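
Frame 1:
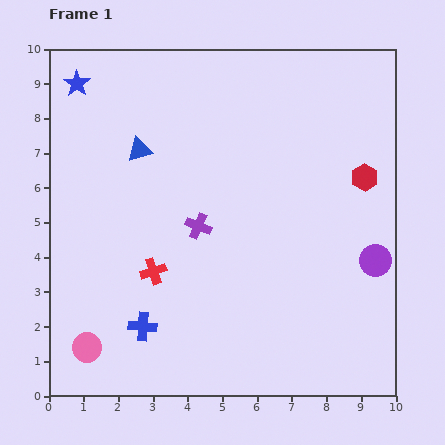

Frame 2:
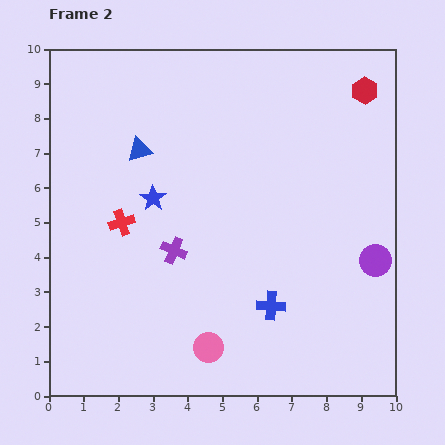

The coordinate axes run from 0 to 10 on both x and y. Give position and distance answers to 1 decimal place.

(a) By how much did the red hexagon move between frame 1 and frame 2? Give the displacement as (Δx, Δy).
(0.0, 2.5)

The red hexagon was at (9.1, 6.3) in frame 1 and (9.1, 8.8) in frame 2.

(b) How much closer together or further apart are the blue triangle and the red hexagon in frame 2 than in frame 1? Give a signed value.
+0.2

Distance in frame 1: 6.5. Distance in frame 2: 6.7.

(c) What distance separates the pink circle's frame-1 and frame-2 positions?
3.5

The pink circle moved from (1.1, 1.4) to (4.6, 1.4), a distance of √(3.5² + 0.0²) ≈ 3.5.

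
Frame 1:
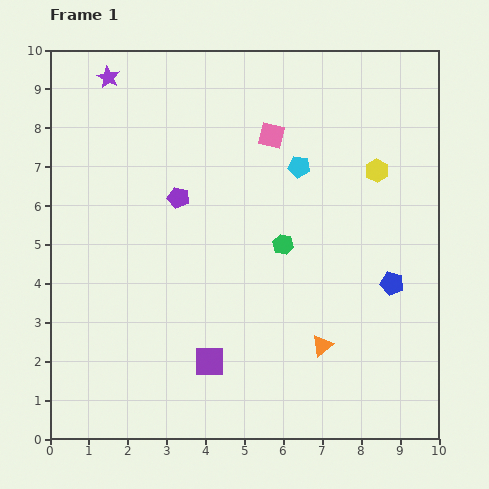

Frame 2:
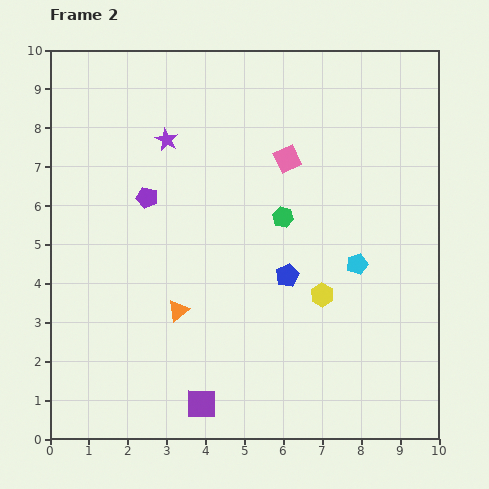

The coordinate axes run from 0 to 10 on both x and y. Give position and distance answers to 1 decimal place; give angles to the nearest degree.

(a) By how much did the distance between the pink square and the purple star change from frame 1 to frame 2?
-1.4

Distance in frame 1: 4.5. Distance in frame 2: 3.1.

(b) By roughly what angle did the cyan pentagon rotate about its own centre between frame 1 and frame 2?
26° counter-clockwise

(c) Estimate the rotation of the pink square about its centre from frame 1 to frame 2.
39° counter-clockwise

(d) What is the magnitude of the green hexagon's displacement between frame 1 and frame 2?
0.7

The green hexagon moved from (6.0, 5.0) to (6.0, 5.7), a distance of √(0.0² + 0.7²) ≈ 0.7.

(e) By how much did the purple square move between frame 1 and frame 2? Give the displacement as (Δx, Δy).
(-0.2, -1.1)

The purple square was at (4.1, 2.0) in frame 1 and (3.9, 0.9) in frame 2.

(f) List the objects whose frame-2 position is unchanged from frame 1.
none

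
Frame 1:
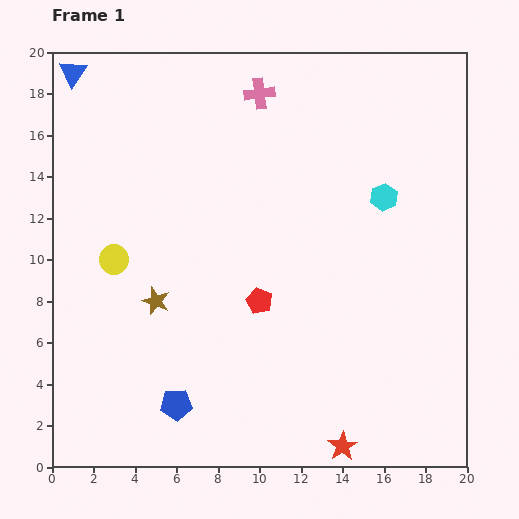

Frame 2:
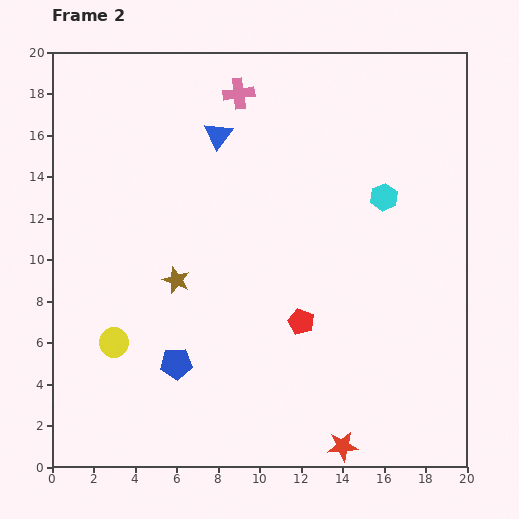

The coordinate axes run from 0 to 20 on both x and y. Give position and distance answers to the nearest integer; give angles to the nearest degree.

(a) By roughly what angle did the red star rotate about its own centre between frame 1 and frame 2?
27° clockwise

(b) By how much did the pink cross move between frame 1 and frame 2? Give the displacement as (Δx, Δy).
(-1, 0)

The pink cross was at (10, 18) in frame 1 and (9, 18) in frame 2.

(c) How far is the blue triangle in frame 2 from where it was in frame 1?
8

The blue triangle moved from (1, 19) to (8, 16), a distance of √(7² + 3²) ≈ 8.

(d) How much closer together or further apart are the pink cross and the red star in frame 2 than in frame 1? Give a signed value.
+1

Distance in frame 1: 17. Distance in frame 2: 18.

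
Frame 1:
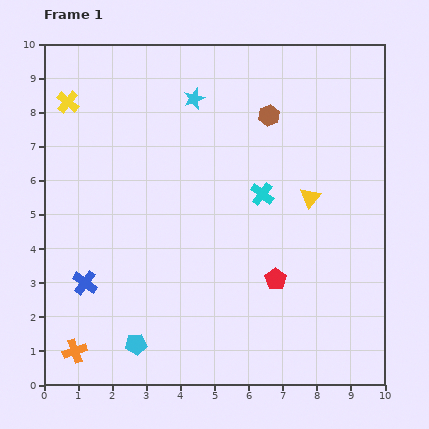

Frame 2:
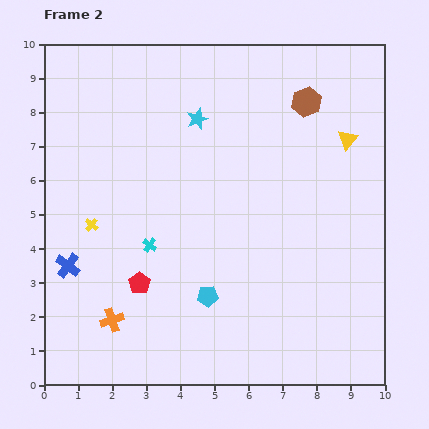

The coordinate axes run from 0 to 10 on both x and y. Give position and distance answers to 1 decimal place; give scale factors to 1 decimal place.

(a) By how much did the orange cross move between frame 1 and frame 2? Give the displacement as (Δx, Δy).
(1.1, 0.9)

The orange cross was at (0.9, 1.0) in frame 1 and (2.0, 1.9) in frame 2.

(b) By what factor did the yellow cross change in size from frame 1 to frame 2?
0.6×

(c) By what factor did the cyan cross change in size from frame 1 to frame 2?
0.6×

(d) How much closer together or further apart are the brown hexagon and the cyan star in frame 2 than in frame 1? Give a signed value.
+0.9

Distance in frame 1: 2.3. Distance in frame 2: 3.2.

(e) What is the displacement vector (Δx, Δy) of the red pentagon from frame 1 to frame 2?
(-4.0, -0.1)

The red pentagon was at (6.8, 3.1) in frame 1 and (2.8, 3.0) in frame 2.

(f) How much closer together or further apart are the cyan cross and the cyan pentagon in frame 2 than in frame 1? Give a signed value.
-3.4

Distance in frame 1: 5.7. Distance in frame 2: 2.3.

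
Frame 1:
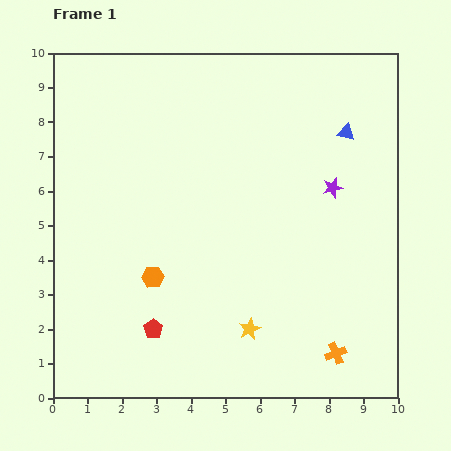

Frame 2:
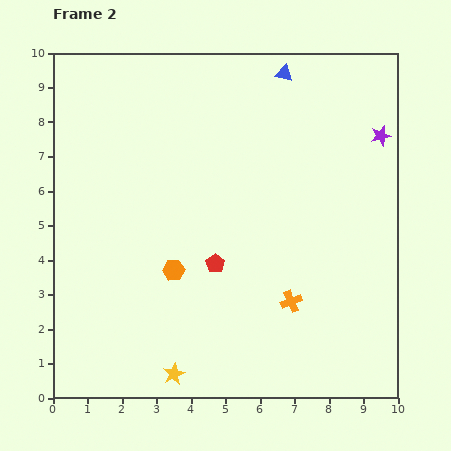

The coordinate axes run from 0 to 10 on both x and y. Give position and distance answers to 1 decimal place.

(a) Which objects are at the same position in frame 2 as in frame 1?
none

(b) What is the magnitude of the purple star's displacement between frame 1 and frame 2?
2.1

The purple star moved from (8.1, 6.1) to (9.5, 7.6), a distance of √(1.4² + 1.5²) ≈ 2.1.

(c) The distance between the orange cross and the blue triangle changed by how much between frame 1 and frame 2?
+0.2

Distance in frame 1: 6.4. Distance in frame 2: 6.6.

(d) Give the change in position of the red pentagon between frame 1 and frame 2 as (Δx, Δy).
(1.8, 1.9)

The red pentagon was at (2.9, 2.0) in frame 1 and (4.7, 3.9) in frame 2.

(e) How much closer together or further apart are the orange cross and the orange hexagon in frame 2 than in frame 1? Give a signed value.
-2.2

Distance in frame 1: 5.7. Distance in frame 2: 3.5.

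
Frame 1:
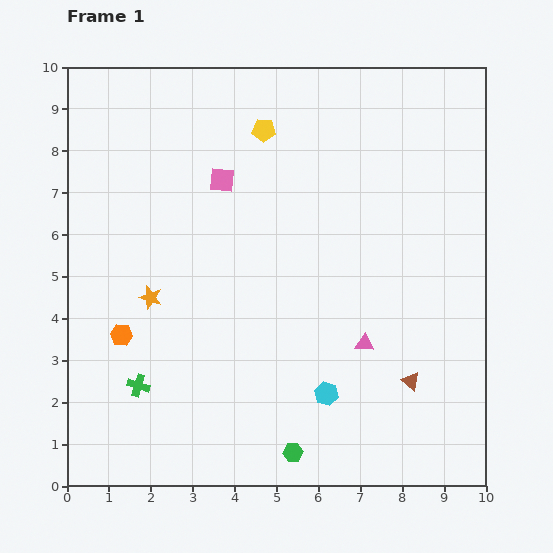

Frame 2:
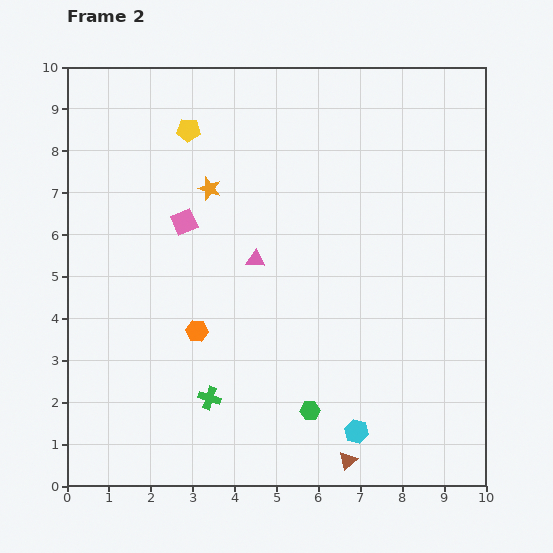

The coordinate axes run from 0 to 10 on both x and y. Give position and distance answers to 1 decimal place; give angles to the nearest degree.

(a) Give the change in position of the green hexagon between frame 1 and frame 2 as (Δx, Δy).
(0.4, 1.0)

The green hexagon was at (5.4, 0.8) in frame 1 and (5.8, 1.8) in frame 2.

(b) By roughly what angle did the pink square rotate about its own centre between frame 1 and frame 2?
30° counter-clockwise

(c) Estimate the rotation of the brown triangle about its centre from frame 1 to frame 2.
40° clockwise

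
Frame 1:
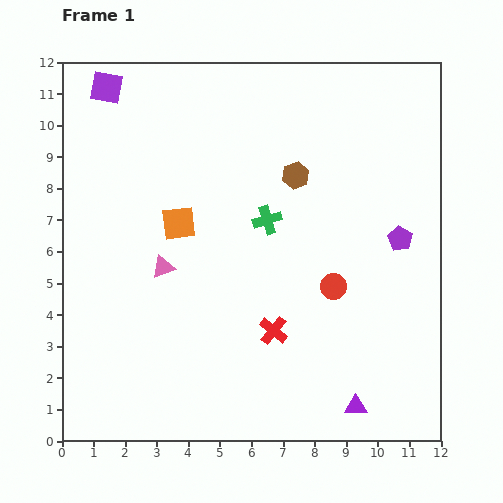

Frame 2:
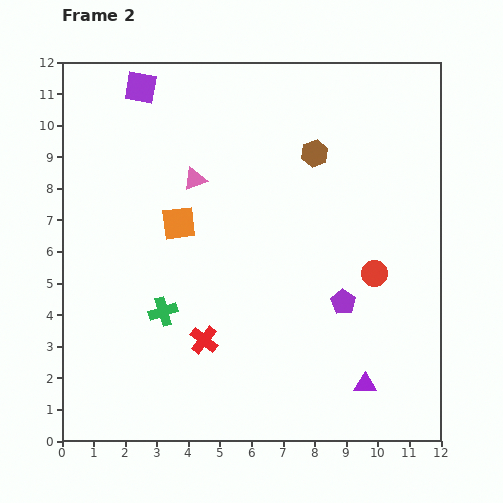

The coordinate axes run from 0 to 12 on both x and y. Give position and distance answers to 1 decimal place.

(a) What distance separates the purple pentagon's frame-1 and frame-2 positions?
2.7

The purple pentagon moved from (10.7, 6.4) to (8.9, 4.4), a distance of √(1.8² + 2.0²) ≈ 2.7.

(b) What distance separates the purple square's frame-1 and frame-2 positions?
1.1

The purple square moved from (1.4, 11.2) to (2.5, 11.2), a distance of √(1.1² + 0.0²) ≈ 1.1.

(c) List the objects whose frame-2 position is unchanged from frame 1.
the orange square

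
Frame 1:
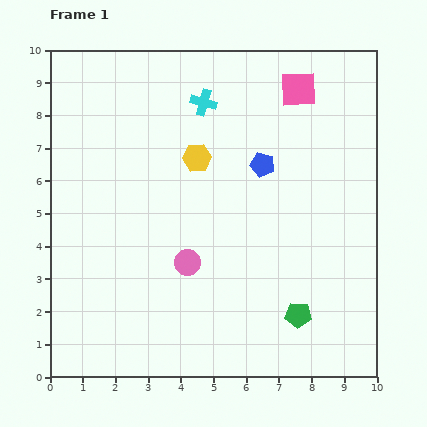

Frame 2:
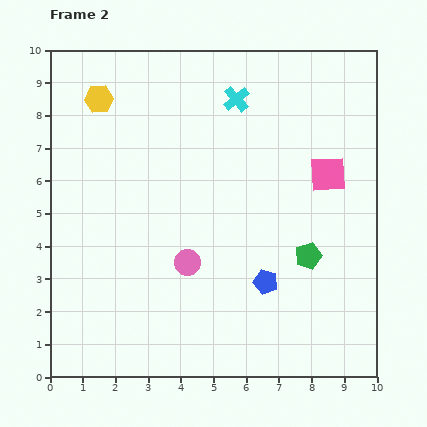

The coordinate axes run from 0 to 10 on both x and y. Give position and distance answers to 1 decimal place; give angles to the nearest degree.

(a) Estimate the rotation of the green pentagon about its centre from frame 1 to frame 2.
22° counter-clockwise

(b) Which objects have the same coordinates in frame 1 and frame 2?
the pink circle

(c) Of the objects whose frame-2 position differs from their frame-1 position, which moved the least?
the cyan cross

(moved 1.0)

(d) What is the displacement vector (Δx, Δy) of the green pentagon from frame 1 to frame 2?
(0.3, 1.8)

The green pentagon was at (7.6, 1.9) in frame 1 and (7.9, 3.7) in frame 2.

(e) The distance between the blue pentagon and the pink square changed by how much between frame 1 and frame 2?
+1.3

Distance in frame 1: 2.5. Distance in frame 2: 3.8.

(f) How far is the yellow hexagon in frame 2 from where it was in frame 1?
3.5

The yellow hexagon moved from (4.5, 6.7) to (1.5, 8.5), a distance of √(3.0² + 1.8²) ≈ 3.5.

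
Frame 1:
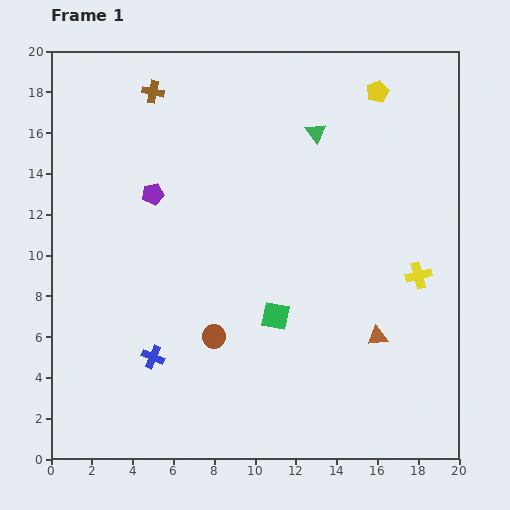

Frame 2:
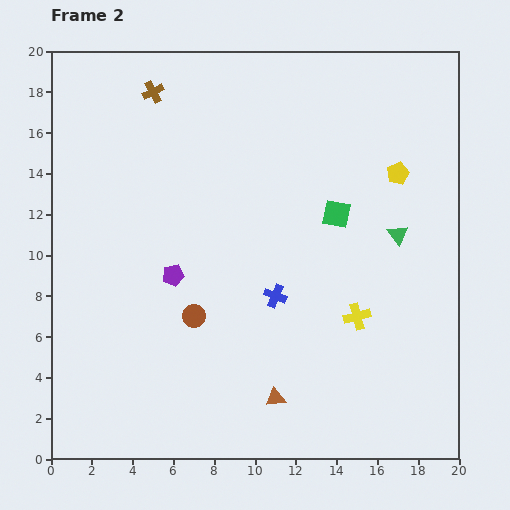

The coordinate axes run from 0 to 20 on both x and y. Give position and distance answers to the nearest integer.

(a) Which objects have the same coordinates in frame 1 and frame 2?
the brown cross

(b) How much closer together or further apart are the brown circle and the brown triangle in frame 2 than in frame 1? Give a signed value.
-2

Distance in frame 1: 8. Distance in frame 2: 6.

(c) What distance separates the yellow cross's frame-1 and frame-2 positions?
4

The yellow cross moved from (18, 9) to (15, 7), a distance of √(3² + 2²) ≈ 4.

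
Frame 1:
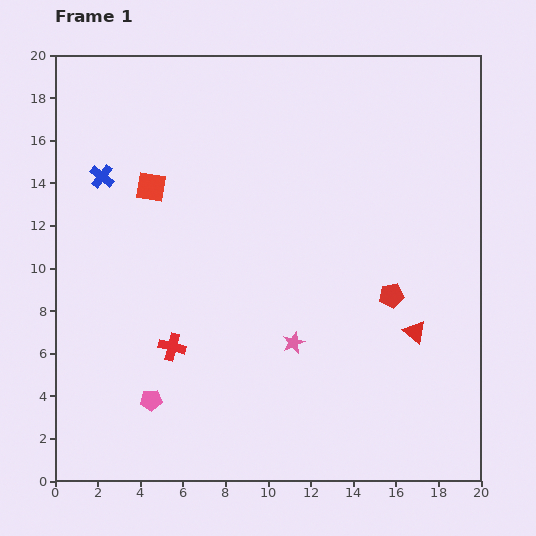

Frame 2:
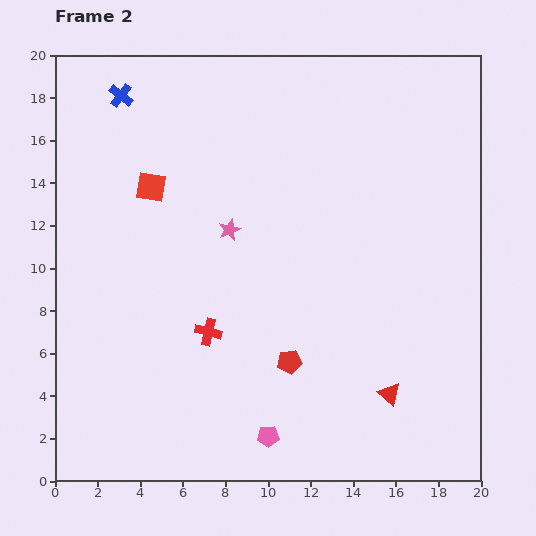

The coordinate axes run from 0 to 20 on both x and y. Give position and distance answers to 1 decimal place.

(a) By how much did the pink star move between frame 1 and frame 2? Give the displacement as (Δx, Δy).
(-3.0, 5.3)

The pink star was at (11.2, 6.5) in frame 1 and (8.2, 11.8) in frame 2.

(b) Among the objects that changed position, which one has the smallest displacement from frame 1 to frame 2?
the red cross

(moved 1.8)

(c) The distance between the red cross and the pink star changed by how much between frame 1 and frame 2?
-0.8

Distance in frame 1: 5.7. Distance in frame 2: 4.9.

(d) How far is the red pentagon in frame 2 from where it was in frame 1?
5.7

The red pentagon moved from (15.8, 8.7) to (11.0, 5.6), a distance of √(4.8² + 3.1²) ≈ 5.7.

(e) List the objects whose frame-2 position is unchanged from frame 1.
the red square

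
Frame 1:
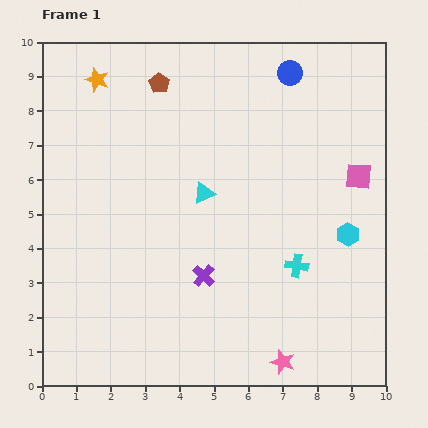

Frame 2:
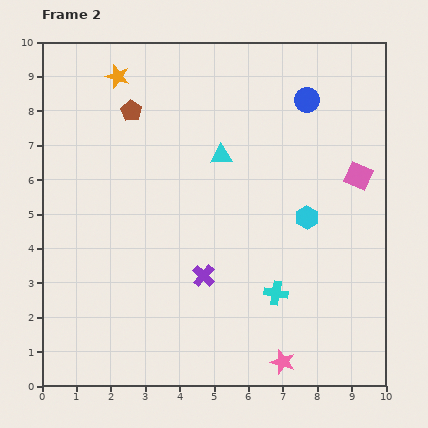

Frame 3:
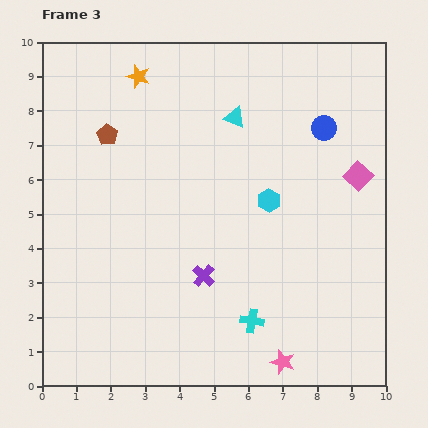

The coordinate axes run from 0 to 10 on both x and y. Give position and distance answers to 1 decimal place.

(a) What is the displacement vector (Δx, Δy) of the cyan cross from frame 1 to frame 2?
(-0.6, -0.8)

The cyan cross was at (7.4, 3.5) in frame 1 and (6.8, 2.7) in frame 2.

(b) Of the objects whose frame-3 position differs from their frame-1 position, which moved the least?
the orange star

(moved 1.2)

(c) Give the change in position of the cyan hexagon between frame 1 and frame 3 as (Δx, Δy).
(-2.3, 1.0)

The cyan hexagon was at (8.9, 4.4) in frame 1 and (6.6, 5.4) in frame 3.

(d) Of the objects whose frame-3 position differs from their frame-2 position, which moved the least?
the orange star

(moved 0.6)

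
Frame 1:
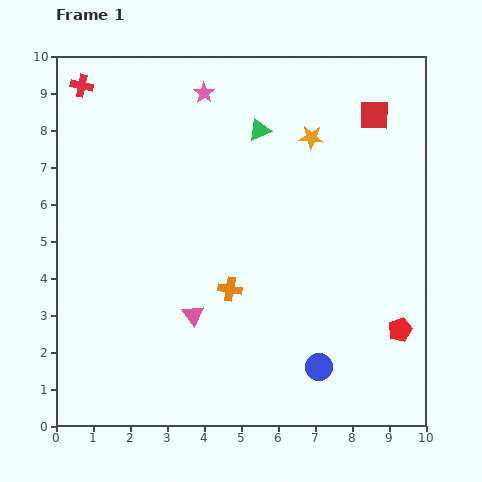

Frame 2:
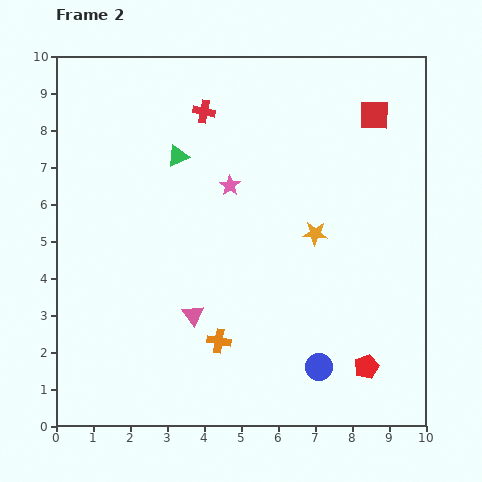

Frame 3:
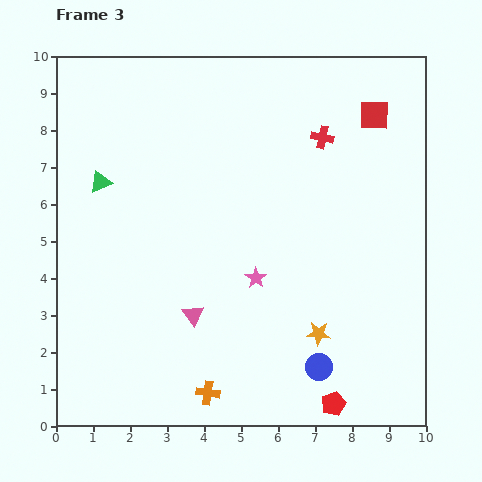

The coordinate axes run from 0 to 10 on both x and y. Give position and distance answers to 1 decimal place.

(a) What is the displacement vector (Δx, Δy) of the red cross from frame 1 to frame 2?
(3.3, -0.7)

The red cross was at (0.7, 9.2) in frame 1 and (4.0, 8.5) in frame 2.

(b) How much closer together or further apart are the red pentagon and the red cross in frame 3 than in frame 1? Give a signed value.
-3.6

Distance in frame 1: 10.8. Distance in frame 3: 7.2.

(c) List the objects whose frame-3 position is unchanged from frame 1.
the red square, the pink triangle, the blue circle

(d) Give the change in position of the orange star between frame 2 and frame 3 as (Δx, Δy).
(0.1, -2.7)

The orange star was at (7.0, 5.2) in frame 2 and (7.1, 2.5) in frame 3.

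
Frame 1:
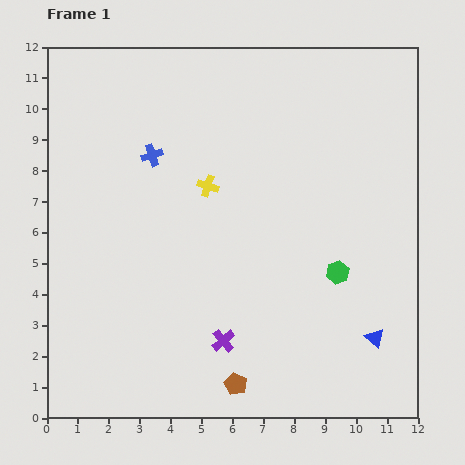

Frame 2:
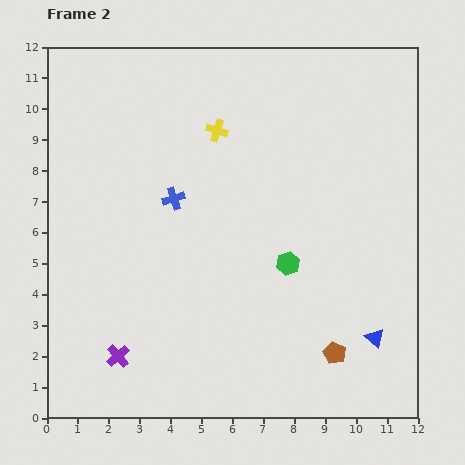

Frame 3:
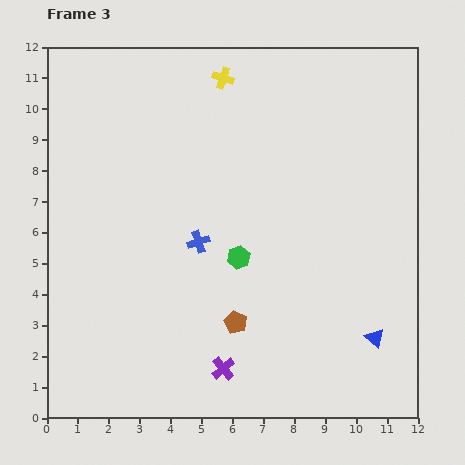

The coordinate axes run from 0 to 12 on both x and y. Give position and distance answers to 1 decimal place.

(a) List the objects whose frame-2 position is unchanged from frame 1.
the blue triangle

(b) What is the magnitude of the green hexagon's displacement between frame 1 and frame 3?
3.2

The green hexagon moved from (9.4, 4.7) to (6.2, 5.2), a distance of √(3.2² + 0.5²) ≈ 3.2.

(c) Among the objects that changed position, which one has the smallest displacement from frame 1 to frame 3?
the purple cross

(moved 0.9)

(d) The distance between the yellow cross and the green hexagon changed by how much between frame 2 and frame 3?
+0.9

Distance in frame 2: 4.9. Distance in frame 3: 5.8.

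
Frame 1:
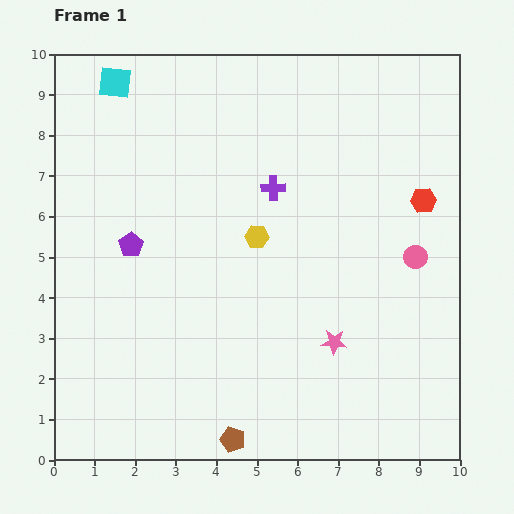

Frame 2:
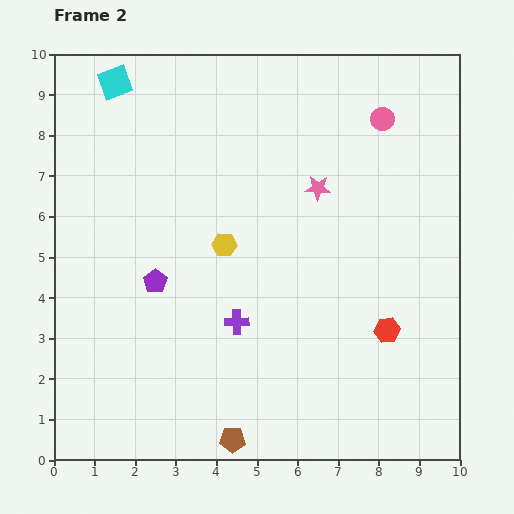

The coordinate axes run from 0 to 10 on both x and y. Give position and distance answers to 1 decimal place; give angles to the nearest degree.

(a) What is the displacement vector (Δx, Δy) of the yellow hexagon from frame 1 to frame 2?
(-0.8, -0.2)

The yellow hexagon was at (5.0, 5.5) in frame 1 and (4.2, 5.3) in frame 2.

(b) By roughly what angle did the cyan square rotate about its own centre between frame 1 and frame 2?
26° counter-clockwise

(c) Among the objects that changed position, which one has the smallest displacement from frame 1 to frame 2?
the yellow hexagon

(moved 0.8)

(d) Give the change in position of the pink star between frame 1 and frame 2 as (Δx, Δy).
(-0.4, 3.8)

The pink star was at (6.9, 2.9) in frame 1 and (6.5, 6.7) in frame 2.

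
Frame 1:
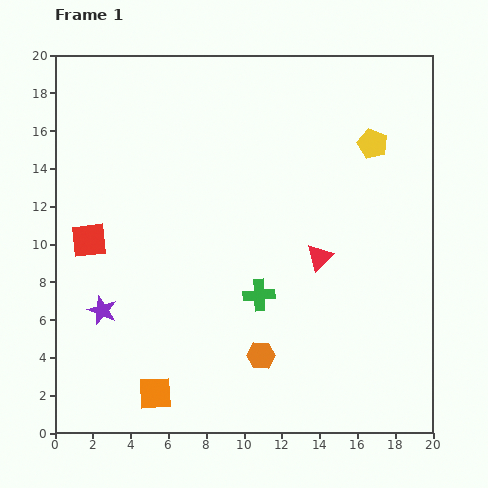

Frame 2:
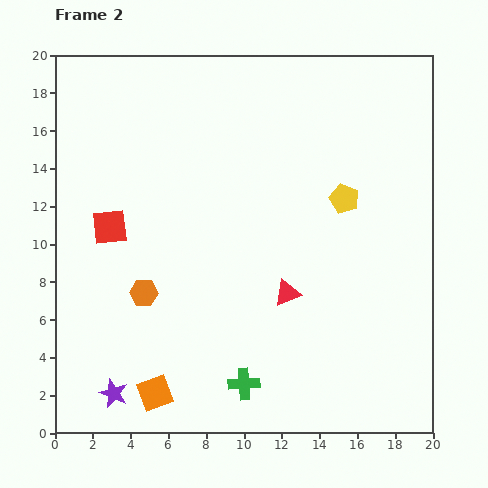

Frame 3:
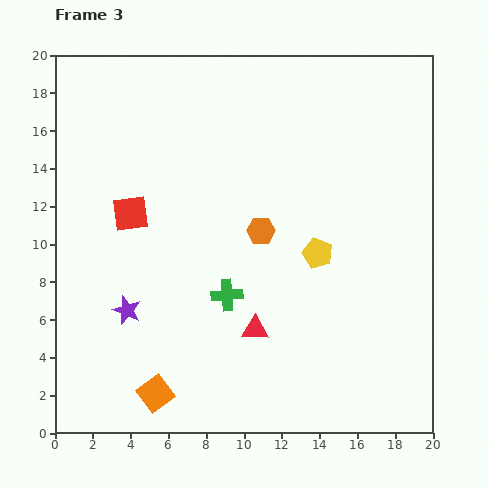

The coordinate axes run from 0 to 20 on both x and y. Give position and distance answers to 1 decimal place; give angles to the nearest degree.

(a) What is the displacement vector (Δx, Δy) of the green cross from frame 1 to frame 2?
(-0.8, -4.7)

The green cross was at (10.8, 7.3) in frame 1 and (10.0, 2.6) in frame 2.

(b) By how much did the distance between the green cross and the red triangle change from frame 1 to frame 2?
+1.5

Distance in frame 1: 3.8. Distance in frame 2: 5.3.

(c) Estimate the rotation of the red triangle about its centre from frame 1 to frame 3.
46° clockwise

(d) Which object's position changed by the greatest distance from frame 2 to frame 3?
the orange hexagon

(moved 7.0; next 4.8)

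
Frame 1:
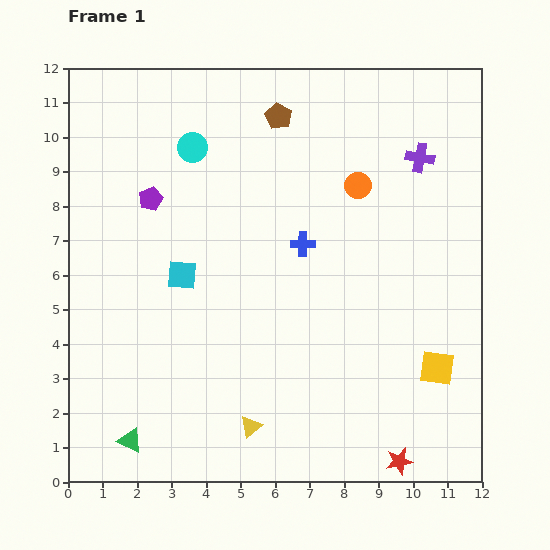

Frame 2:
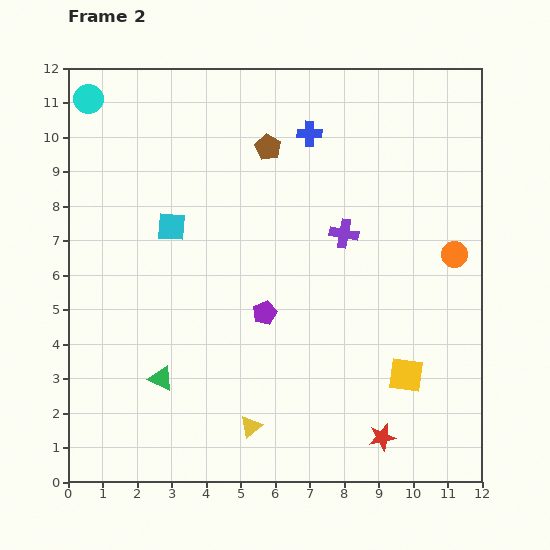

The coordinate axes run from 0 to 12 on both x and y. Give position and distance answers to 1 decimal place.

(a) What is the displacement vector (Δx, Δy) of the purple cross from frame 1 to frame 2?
(-2.2, -2.2)

The purple cross was at (10.2, 9.4) in frame 1 and (8.0, 7.2) in frame 2.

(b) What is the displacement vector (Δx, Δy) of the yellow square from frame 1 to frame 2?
(-0.9, -0.2)

The yellow square was at (10.7, 3.3) in frame 1 and (9.8, 3.1) in frame 2.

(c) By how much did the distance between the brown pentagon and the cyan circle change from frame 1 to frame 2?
+2.7

Distance in frame 1: 2.7. Distance in frame 2: 5.4.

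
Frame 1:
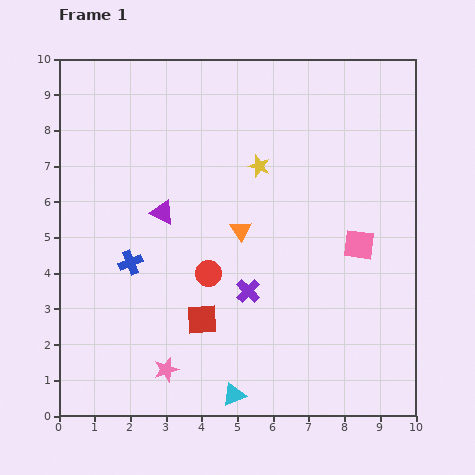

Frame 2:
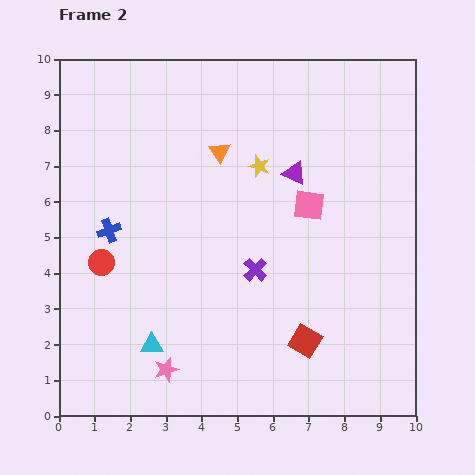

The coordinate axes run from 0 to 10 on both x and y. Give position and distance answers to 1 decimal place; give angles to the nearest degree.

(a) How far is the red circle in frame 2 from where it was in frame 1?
3.0

The red circle moved from (4.2, 4.0) to (1.2, 4.3), a distance of √(3.0² + 0.3²) ≈ 3.0.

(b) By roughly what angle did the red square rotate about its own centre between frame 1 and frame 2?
34° clockwise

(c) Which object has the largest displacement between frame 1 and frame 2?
the purple triangle

(moved 3.9; next 3.0)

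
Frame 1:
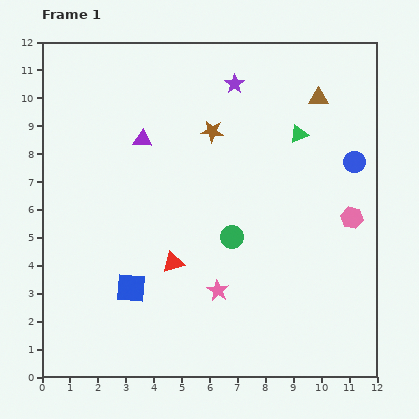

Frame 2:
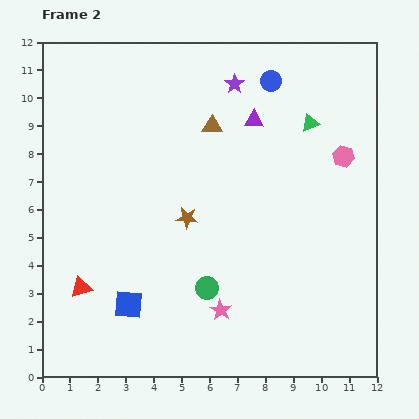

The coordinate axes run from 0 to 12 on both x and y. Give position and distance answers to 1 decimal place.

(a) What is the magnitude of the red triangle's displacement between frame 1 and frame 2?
3.4

The red triangle moved from (4.7, 4.1) to (1.4, 3.2), a distance of √(3.3² + 0.9²) ≈ 3.4.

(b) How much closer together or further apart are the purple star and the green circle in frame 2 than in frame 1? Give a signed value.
+1.9

Distance in frame 1: 5.5. Distance in frame 2: 7.4.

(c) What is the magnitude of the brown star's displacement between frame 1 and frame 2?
3.2

The brown star moved from (6.1, 8.8) to (5.2, 5.7), a distance of √(0.9² + 3.1²) ≈ 3.2.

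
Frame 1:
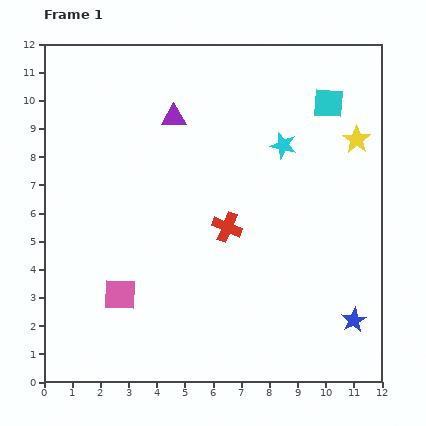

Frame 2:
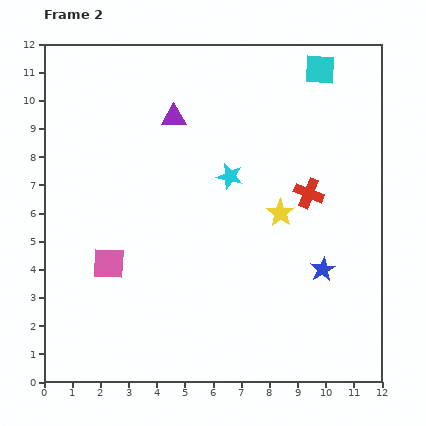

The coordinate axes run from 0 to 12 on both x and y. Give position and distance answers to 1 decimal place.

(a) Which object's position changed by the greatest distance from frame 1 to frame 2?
the yellow star

(moved 3.7; next 3.1)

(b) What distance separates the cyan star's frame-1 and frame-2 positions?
2.2

The cyan star moved from (8.5, 8.4) to (6.6, 7.3), a distance of √(1.9² + 1.1²) ≈ 2.2.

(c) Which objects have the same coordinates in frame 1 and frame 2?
the purple triangle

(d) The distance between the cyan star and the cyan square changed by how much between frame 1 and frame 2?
+2.8

Distance in frame 1: 2.2. Distance in frame 2: 5.0.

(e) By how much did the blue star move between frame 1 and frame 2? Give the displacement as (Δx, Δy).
(-1.1, 1.8)

The blue star was at (11.0, 2.2) in frame 1 and (9.9, 4.0) in frame 2.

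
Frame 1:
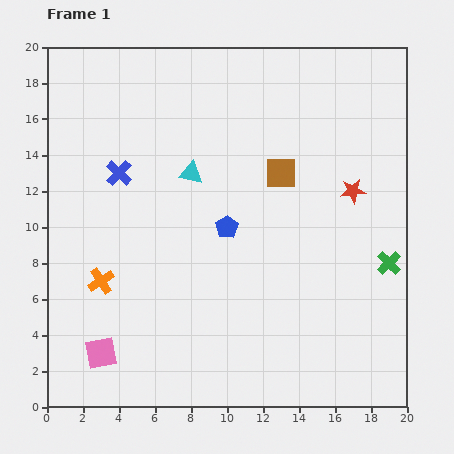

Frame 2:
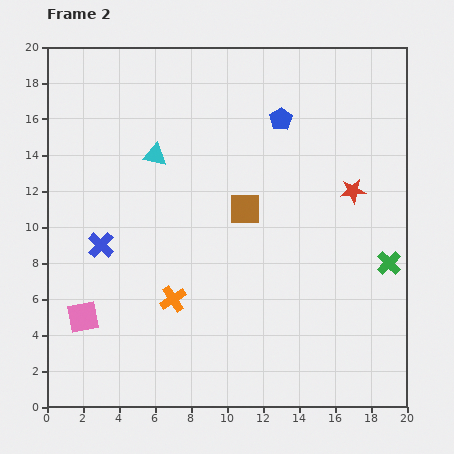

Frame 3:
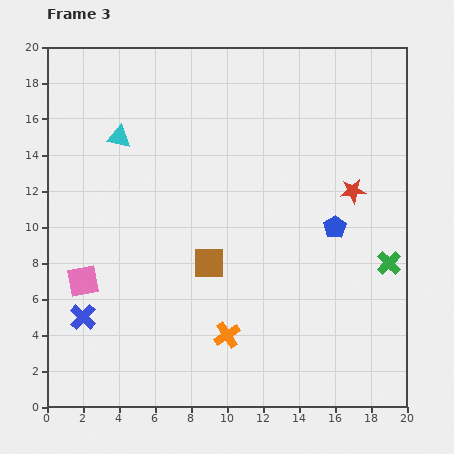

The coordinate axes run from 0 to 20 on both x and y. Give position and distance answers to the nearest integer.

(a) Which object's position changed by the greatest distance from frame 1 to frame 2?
the blue pentagon

(moved 7; next 4)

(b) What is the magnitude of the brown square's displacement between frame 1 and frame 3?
6

The brown square moved from (13, 13) to (9, 8), a distance of √(4² + 5²) ≈ 6.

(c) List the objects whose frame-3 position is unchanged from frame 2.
the green cross, the red star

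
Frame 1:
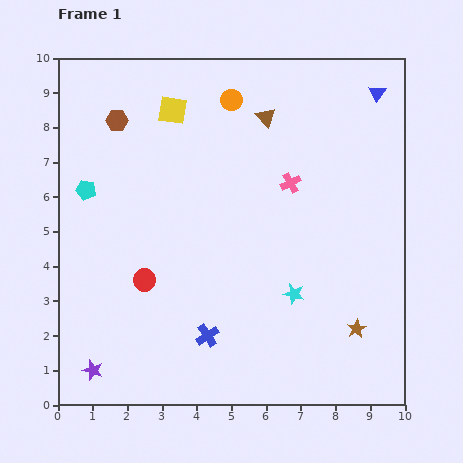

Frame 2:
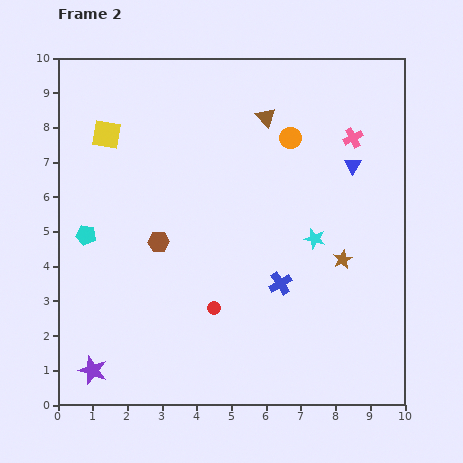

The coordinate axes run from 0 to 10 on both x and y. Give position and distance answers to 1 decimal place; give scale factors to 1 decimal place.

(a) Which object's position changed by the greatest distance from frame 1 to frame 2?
the brown hexagon

(moved 3.7; next 2.6)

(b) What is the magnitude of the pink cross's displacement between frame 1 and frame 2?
2.2

The pink cross moved from (6.7, 6.4) to (8.5, 7.7), a distance of √(1.8² + 1.3²) ≈ 2.2.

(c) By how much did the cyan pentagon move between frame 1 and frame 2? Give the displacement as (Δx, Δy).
(0.0, -1.3)

The cyan pentagon was at (0.8, 6.2) in frame 1 and (0.8, 4.9) in frame 2.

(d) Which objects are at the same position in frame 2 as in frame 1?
the brown triangle, the purple star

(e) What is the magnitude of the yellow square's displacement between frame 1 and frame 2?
2.0

The yellow square moved from (3.3, 8.5) to (1.4, 7.8), a distance of √(1.9² + 0.7²) ≈ 2.0.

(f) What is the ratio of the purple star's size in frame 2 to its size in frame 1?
1.4×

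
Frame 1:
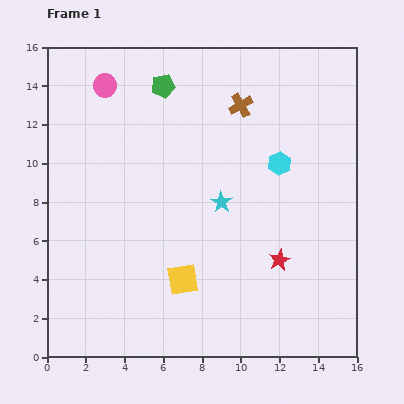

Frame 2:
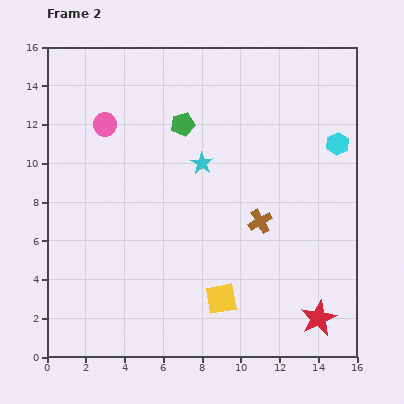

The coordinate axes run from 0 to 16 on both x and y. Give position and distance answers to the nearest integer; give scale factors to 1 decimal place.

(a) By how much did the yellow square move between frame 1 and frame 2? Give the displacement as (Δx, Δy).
(2, -1)

The yellow square was at (7, 4) in frame 1 and (9, 3) in frame 2.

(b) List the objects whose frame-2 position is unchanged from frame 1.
none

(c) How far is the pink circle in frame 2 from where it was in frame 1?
2

The pink circle moved from (3, 14) to (3, 12), a distance of √(0² + 2²) ≈ 2.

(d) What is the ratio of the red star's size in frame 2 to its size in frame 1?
1.7×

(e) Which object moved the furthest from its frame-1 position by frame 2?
the brown cross

(moved 6; next 4)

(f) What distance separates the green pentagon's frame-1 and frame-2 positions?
2

The green pentagon moved from (6, 14) to (7, 12), a distance of √(1² + 2²) ≈ 2.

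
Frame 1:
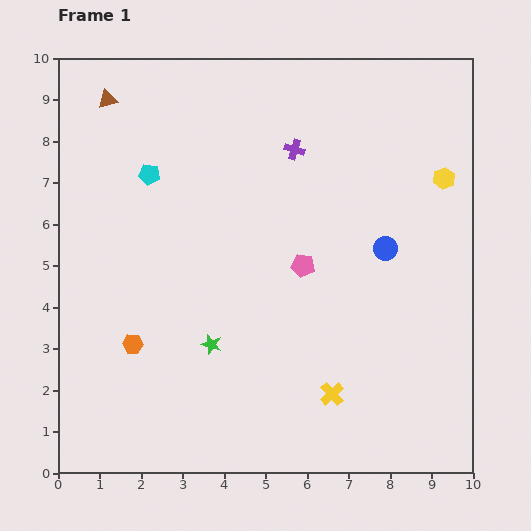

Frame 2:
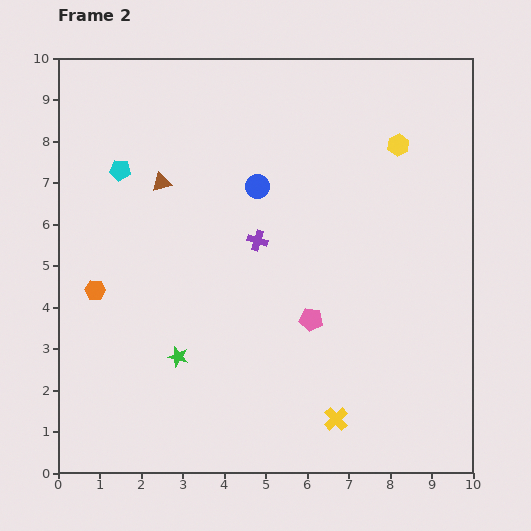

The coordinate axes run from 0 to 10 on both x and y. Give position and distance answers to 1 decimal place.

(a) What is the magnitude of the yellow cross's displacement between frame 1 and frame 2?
0.6

The yellow cross moved from (6.6, 1.9) to (6.7, 1.3), a distance of √(0.1² + 0.6²) ≈ 0.6.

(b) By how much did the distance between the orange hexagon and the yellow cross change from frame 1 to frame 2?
+1.7

Distance in frame 1: 4.9. Distance in frame 2: 6.6.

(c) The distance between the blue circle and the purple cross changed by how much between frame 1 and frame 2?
-2.0

Distance in frame 1: 3.3. Distance in frame 2: 1.3.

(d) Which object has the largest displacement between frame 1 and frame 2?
the blue circle

(moved 3.4; next 2.4)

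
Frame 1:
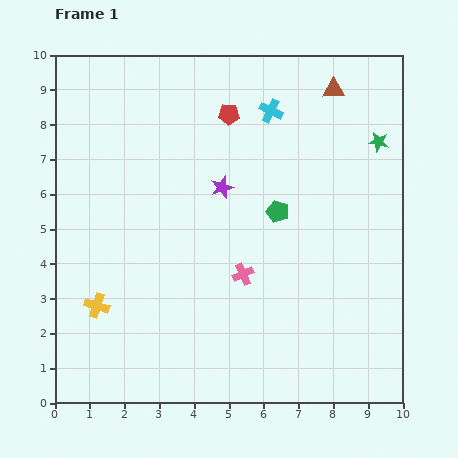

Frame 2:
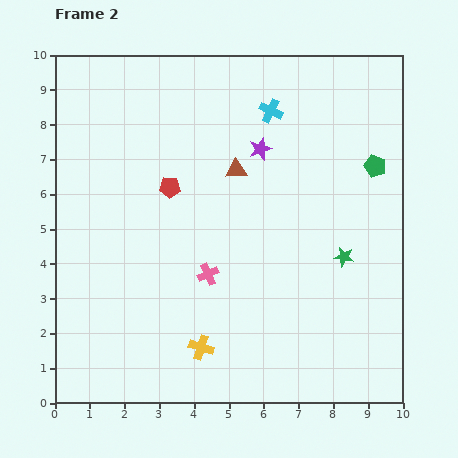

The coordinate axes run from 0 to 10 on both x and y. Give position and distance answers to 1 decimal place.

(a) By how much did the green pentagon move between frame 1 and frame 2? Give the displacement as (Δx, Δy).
(2.8, 1.3)

The green pentagon was at (6.4, 5.5) in frame 1 and (9.2, 6.8) in frame 2.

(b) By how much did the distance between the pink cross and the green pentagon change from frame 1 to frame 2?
+3.6

Distance in frame 1: 2.1. Distance in frame 2: 5.7.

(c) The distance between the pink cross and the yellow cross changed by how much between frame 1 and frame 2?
-2.2

Distance in frame 1: 4.3. Distance in frame 2: 2.1.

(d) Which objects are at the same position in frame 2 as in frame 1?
the cyan cross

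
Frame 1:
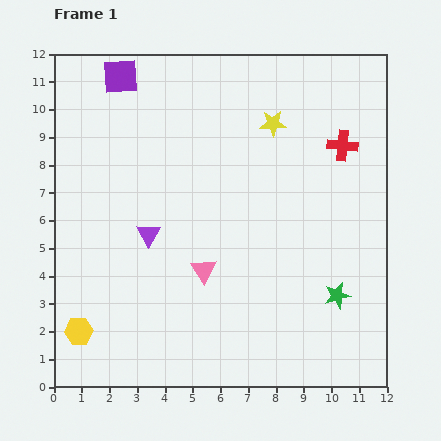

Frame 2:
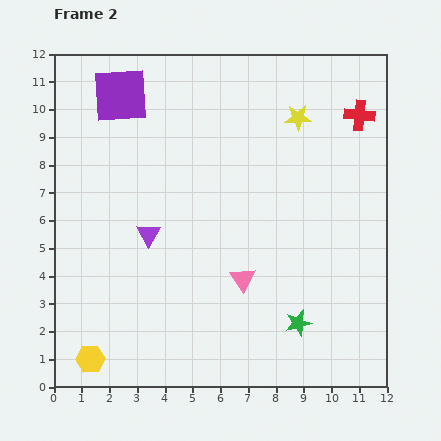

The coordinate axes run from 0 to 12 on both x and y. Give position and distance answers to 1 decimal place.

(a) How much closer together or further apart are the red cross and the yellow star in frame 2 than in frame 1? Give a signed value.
-0.4

Distance in frame 1: 2.6. Distance in frame 2: 2.2.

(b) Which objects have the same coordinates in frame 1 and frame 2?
the purple triangle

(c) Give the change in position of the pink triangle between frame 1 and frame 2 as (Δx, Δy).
(1.4, -0.3)

The pink triangle was at (5.4, 4.2) in frame 1 and (6.8, 3.9) in frame 2.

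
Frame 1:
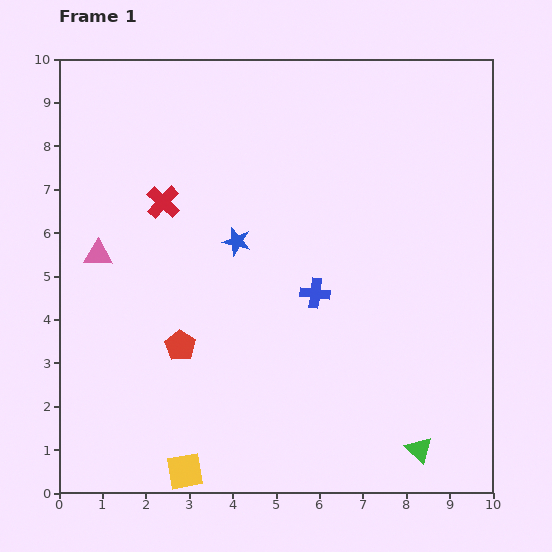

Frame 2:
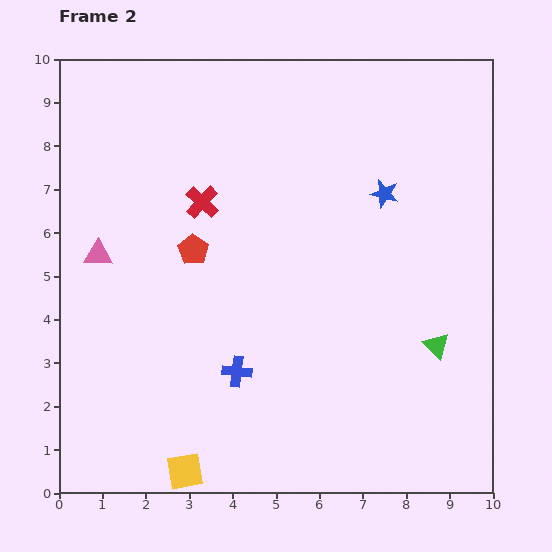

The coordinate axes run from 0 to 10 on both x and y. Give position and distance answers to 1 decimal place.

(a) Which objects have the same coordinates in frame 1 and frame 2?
the pink triangle, the yellow square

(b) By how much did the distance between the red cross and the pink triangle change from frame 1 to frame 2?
+0.8

Distance in frame 1: 1.9. Distance in frame 2: 2.7.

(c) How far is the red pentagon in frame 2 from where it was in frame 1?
2.2

The red pentagon moved from (2.8, 3.4) to (3.1, 5.6), a distance of √(0.3² + 2.2²) ≈ 2.2.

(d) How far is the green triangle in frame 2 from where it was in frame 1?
2.4

The green triangle moved from (8.3, 1.0) to (8.7, 3.4), a distance of √(0.4² + 2.4²) ≈ 2.4.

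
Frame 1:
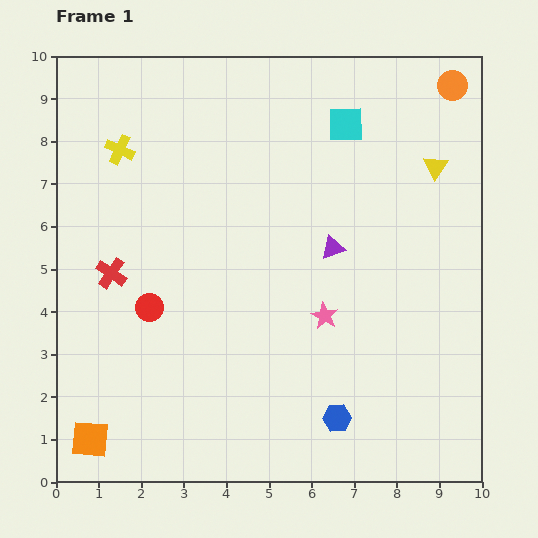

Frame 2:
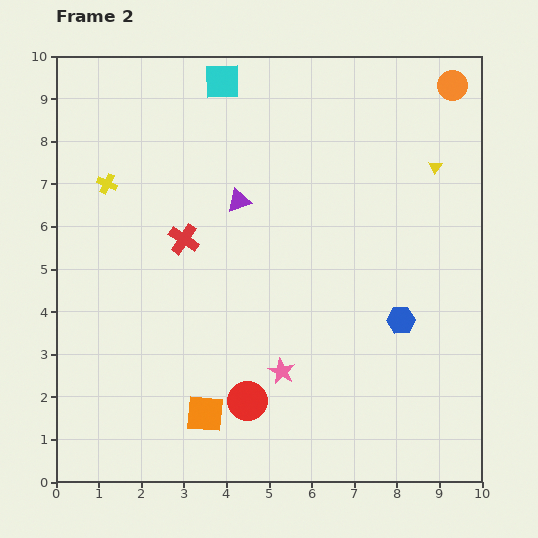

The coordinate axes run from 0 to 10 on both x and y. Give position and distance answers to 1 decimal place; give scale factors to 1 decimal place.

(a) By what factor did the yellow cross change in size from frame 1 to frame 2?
0.7×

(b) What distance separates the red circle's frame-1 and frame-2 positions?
3.2

The red circle moved from (2.2, 4.1) to (4.5, 1.9), a distance of √(2.3² + 2.2²) ≈ 3.2.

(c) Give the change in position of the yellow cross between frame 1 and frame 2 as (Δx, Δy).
(-0.3, -0.8)

The yellow cross was at (1.5, 7.8) in frame 1 and (1.2, 7.0) in frame 2.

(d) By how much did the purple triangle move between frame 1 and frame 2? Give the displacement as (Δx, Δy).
(-2.2, 1.1)

The purple triangle was at (6.5, 5.5) in frame 1 and (4.3, 6.6) in frame 2.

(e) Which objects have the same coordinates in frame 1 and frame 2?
the yellow triangle, the orange circle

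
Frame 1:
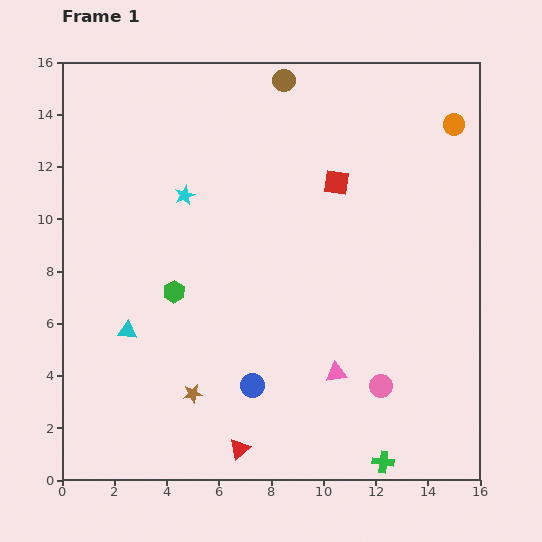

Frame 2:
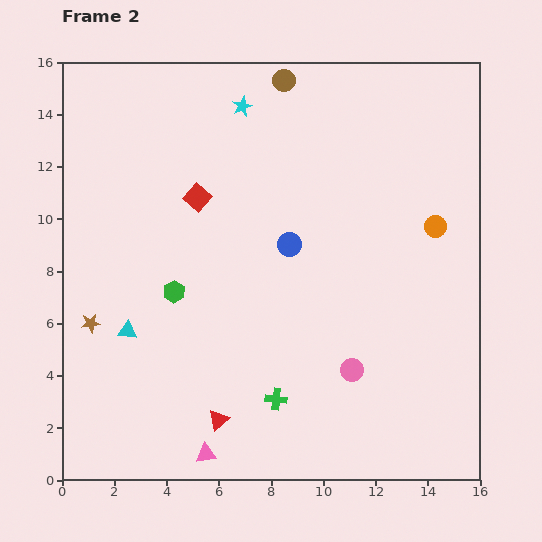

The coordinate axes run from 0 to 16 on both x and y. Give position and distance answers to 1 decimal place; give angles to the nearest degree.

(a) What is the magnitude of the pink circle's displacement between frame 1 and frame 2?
1.3

The pink circle moved from (12.2, 3.6) to (11.1, 4.2), a distance of √(1.1² + 0.6²) ≈ 1.3.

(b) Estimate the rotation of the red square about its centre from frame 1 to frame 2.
32° clockwise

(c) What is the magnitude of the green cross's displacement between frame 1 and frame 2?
4.8

The green cross moved from (12.3, 0.7) to (8.2, 3.1), a distance of √(4.1² + 2.4²) ≈ 4.8.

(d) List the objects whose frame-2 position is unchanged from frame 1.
the brown circle, the green hexagon, the cyan triangle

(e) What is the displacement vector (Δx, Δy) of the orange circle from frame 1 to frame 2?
(-0.7, -3.9)

The orange circle was at (15.0, 13.6) in frame 1 and (14.3, 9.7) in frame 2.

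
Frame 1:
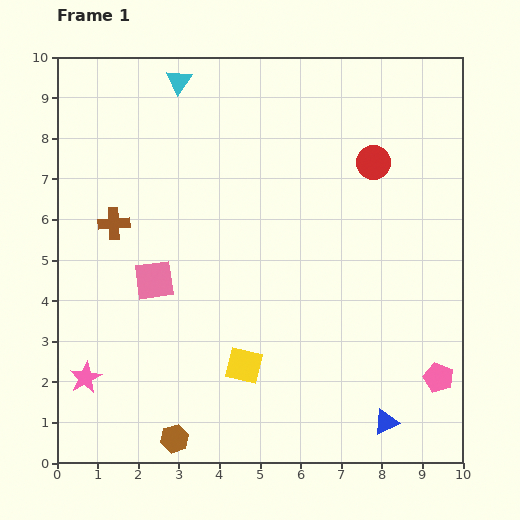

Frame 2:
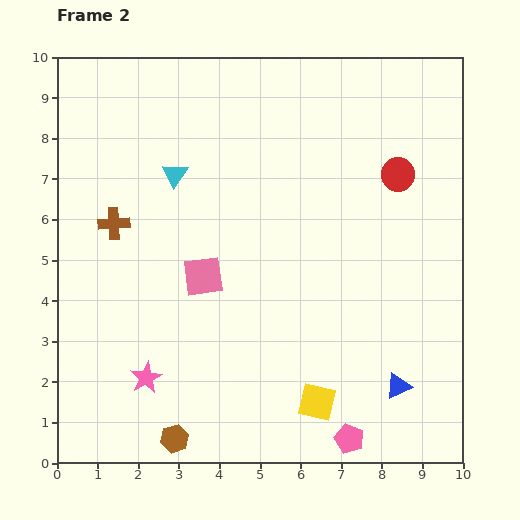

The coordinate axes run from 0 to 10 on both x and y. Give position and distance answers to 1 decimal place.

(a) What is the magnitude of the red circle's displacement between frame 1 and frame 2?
0.7

The red circle moved from (7.8, 7.4) to (8.4, 7.1), a distance of √(0.6² + 0.3²) ≈ 0.7.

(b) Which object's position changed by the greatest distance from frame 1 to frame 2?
the pink pentagon

(moved 2.7; next 2.3)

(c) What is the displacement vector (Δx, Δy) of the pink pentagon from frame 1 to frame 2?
(-2.2, -1.5)

The pink pentagon was at (9.4, 2.1) in frame 1 and (7.2, 0.6) in frame 2.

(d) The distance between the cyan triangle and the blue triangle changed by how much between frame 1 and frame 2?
-2.2

Distance in frame 1: 9.8. Distance in frame 2: 7.6.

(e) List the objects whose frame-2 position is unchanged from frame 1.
the brown cross, the brown hexagon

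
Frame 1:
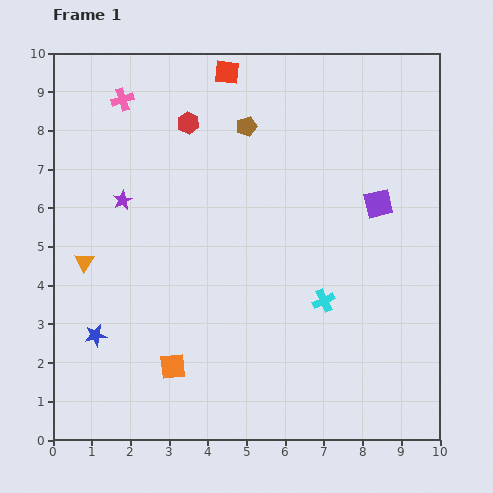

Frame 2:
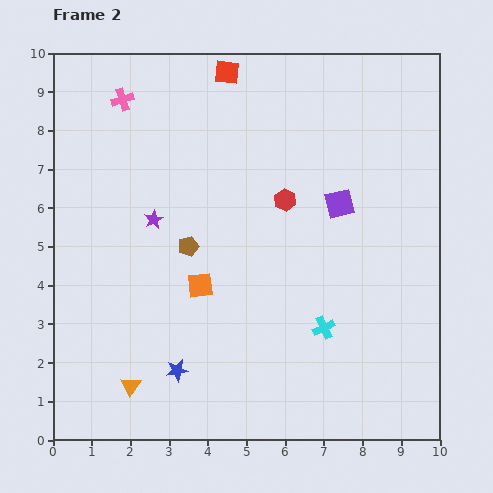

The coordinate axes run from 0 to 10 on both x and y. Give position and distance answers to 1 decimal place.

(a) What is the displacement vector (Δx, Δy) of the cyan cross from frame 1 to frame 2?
(0.0, -0.7)

The cyan cross was at (7.0, 3.6) in frame 1 and (7.0, 2.9) in frame 2.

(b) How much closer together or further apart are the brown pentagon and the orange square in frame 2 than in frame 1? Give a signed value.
-5.5

Distance in frame 1: 6.5. Distance in frame 2: 1.0.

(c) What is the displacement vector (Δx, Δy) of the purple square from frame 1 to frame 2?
(-1.0, 0.0)

The purple square was at (8.4, 6.1) in frame 1 and (7.4, 6.1) in frame 2.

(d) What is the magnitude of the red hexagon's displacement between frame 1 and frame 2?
3.2

The red hexagon moved from (3.5, 8.2) to (6.0, 6.2), a distance of √(2.5² + 2.0²) ≈ 3.2.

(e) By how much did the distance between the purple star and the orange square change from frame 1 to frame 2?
-2.4

Distance in frame 1: 4.5. Distance in frame 2: 2.1.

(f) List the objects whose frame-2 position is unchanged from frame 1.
the pink cross, the red square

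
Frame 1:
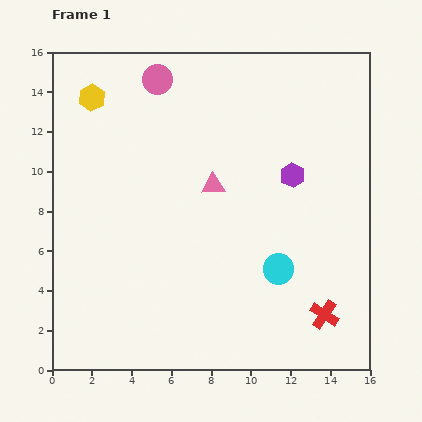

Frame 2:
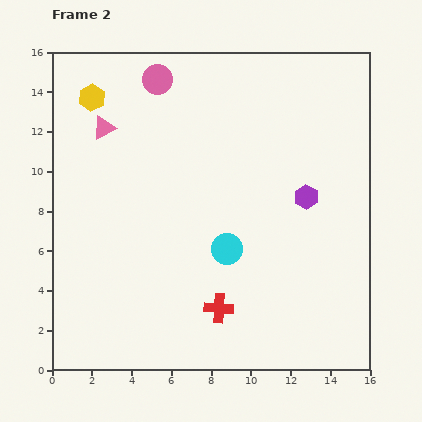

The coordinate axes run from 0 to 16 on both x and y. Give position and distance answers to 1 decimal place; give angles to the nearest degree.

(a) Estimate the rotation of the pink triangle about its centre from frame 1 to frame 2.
26° counter-clockwise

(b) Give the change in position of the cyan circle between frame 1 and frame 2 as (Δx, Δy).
(-2.6, 1.0)

The cyan circle was at (11.4, 5.1) in frame 1 and (8.8, 6.1) in frame 2.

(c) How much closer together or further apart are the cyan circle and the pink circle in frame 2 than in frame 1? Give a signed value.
-2.1

Distance in frame 1: 11.3. Distance in frame 2: 9.2.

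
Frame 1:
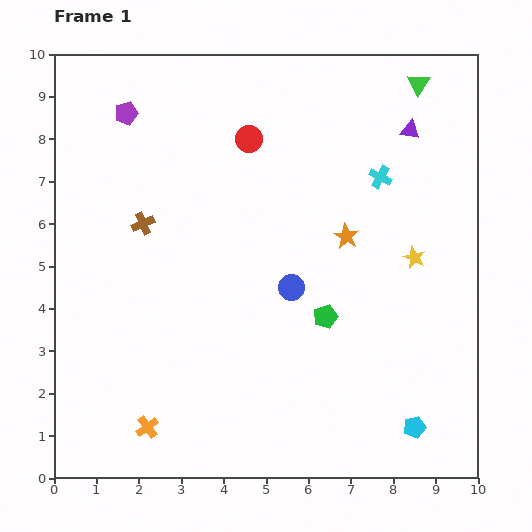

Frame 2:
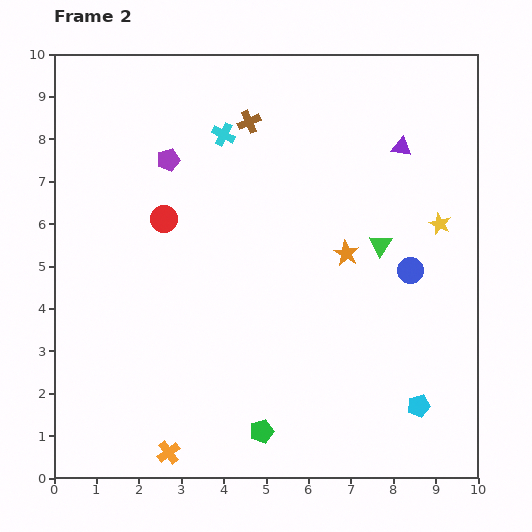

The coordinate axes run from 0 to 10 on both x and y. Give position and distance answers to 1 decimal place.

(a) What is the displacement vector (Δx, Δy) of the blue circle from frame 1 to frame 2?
(2.8, 0.4)

The blue circle was at (5.6, 4.5) in frame 1 and (8.4, 4.9) in frame 2.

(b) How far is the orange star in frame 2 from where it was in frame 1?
0.4

The orange star moved from (6.9, 5.7) to (6.9, 5.3), a distance of √(0.0² + 0.4²) ≈ 0.4.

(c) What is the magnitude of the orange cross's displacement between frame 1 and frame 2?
0.8

The orange cross moved from (2.2, 1.2) to (2.7, 0.6), a distance of √(0.5² + 0.6²) ≈ 0.8.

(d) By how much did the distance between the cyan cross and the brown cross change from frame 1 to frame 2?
-5.0

Distance in frame 1: 5.7. Distance in frame 2: 0.7.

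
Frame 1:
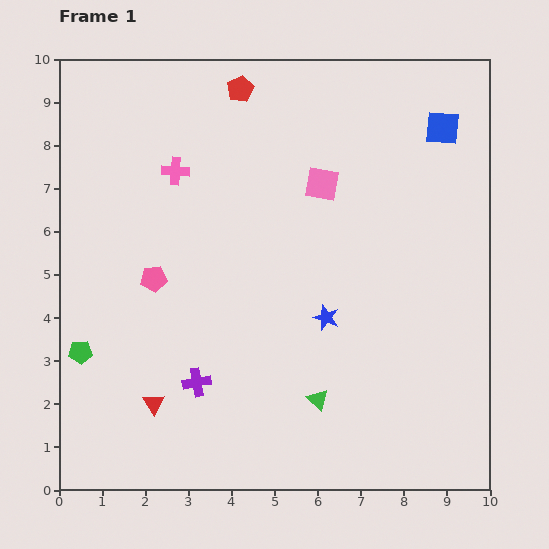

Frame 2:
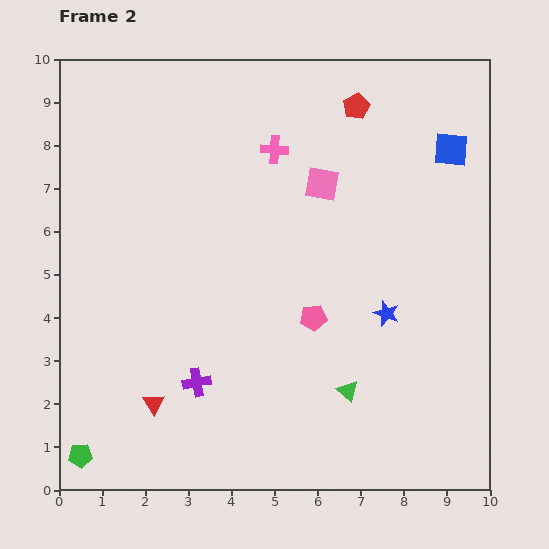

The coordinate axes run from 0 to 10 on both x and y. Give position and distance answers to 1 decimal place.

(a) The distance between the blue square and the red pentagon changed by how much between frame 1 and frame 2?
-2.4

Distance in frame 1: 4.8. Distance in frame 2: 2.4.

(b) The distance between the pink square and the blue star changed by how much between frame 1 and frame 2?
+0.3

Distance in frame 1: 3.1. Distance in frame 2: 3.4.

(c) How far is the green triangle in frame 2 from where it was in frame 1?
0.7

The green triangle moved from (6.0, 2.1) to (6.7, 2.3), a distance of √(0.7² + 0.2²) ≈ 0.7.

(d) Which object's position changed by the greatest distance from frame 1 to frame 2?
the pink pentagon

(moved 3.8; next 2.7)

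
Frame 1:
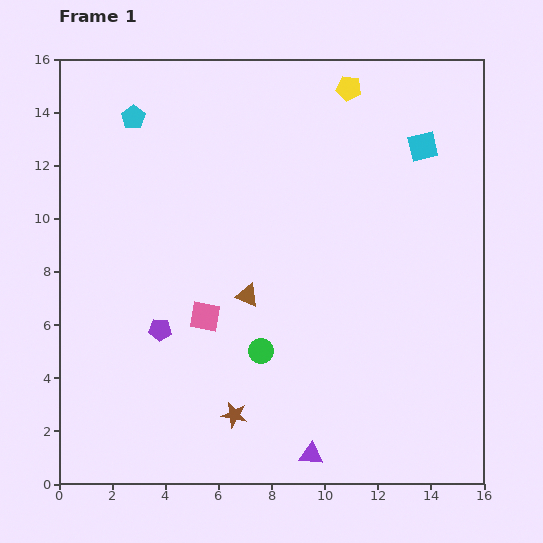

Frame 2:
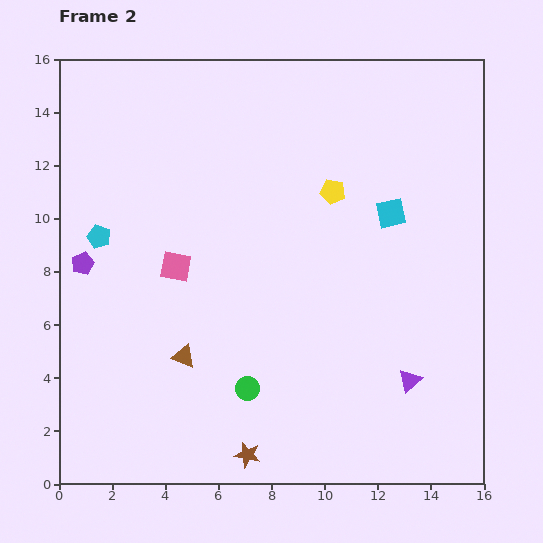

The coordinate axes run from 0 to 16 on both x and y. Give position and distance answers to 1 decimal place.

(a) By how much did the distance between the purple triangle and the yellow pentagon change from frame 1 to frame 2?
-6.2

Distance in frame 1: 13.9. Distance in frame 2: 7.7.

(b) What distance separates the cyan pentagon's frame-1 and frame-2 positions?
4.7

The cyan pentagon moved from (2.8, 13.8) to (1.5, 9.3), a distance of √(1.3² + 4.5²) ≈ 4.7.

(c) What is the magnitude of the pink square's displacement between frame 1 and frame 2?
2.2

The pink square moved from (5.5, 6.3) to (4.4, 8.2), a distance of √(1.1² + 1.9²) ≈ 2.2.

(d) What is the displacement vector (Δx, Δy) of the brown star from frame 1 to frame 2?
(0.5, -1.5)

The brown star was at (6.6, 2.6) in frame 1 and (7.1, 1.1) in frame 2.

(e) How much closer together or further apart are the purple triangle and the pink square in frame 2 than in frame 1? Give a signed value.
+3.2

Distance in frame 1: 6.6. Distance in frame 2: 9.8.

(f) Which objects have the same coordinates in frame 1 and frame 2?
none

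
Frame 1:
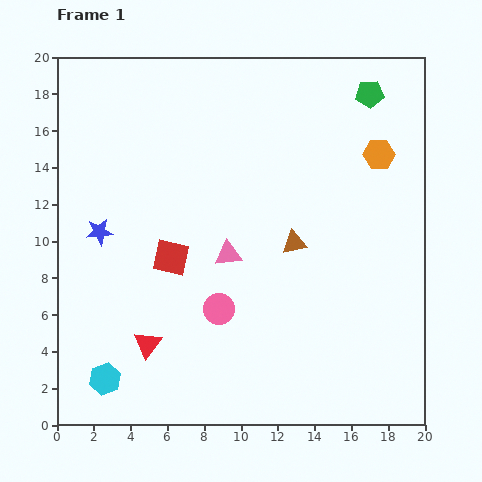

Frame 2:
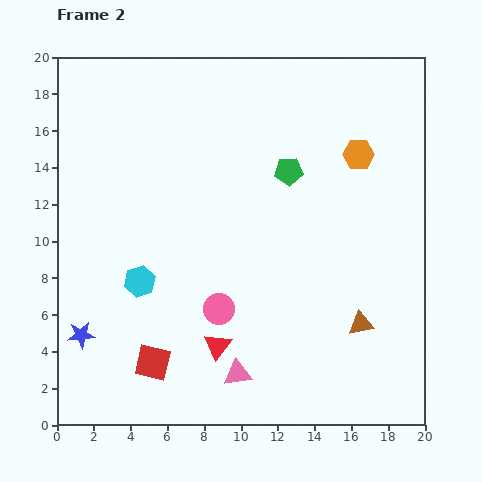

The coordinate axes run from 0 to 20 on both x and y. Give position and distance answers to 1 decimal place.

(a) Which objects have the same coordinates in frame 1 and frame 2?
the pink circle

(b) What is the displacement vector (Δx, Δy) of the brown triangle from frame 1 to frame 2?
(3.6, -4.4)

The brown triangle was at (12.9, 9.9) in frame 1 and (16.5, 5.5) in frame 2.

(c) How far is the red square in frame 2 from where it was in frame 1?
5.8

The red square moved from (6.2, 9.1) to (5.2, 3.4), a distance of √(1.0² + 5.7²) ≈ 5.8.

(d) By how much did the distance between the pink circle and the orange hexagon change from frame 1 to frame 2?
-0.8

Distance in frame 1: 12.1. Distance in frame 2: 11.3.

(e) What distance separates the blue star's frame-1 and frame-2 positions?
5.7

The blue star moved from (2.3, 10.5) to (1.3, 4.9), a distance of √(1.0² + 5.6²) ≈ 5.7.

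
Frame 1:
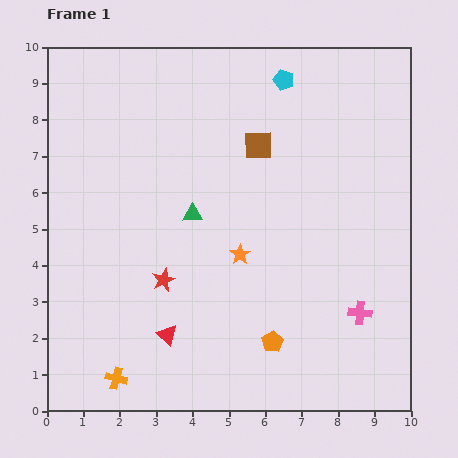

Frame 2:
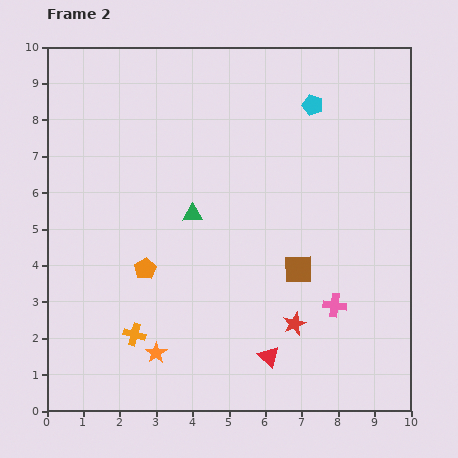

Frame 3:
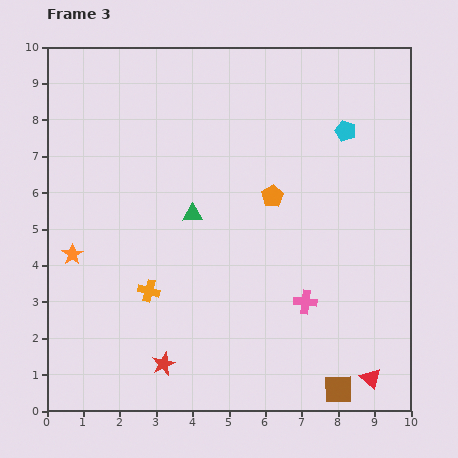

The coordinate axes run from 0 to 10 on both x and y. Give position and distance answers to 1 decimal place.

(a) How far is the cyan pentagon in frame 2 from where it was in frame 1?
1.1

The cyan pentagon moved from (6.5, 9.1) to (7.3, 8.4), a distance of √(0.8² + 0.7²) ≈ 1.1.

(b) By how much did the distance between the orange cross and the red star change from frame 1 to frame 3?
-1.0

Distance in frame 1: 3.0. Distance in frame 3: 2.0.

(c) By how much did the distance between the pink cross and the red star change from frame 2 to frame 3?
+3.1

Distance in frame 2: 1.2. Distance in frame 3: 4.3.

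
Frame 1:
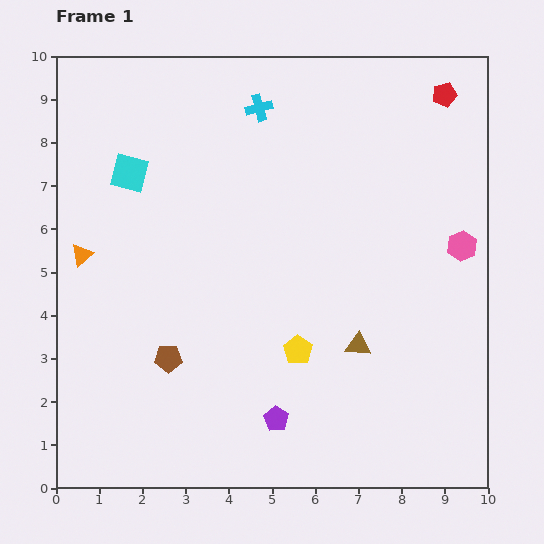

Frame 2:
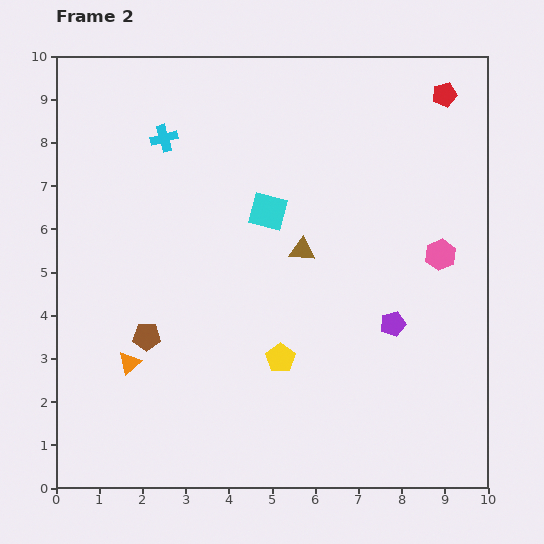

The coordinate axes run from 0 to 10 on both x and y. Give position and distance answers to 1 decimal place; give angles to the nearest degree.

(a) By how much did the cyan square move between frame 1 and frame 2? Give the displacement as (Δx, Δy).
(3.2, -0.9)

The cyan square was at (1.7, 7.3) in frame 1 and (4.9, 6.4) in frame 2.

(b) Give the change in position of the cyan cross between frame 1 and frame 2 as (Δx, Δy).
(-2.2, -0.7)

The cyan cross was at (4.7, 8.8) in frame 1 and (2.5, 8.1) in frame 2.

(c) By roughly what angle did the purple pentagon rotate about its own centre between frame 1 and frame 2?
26° clockwise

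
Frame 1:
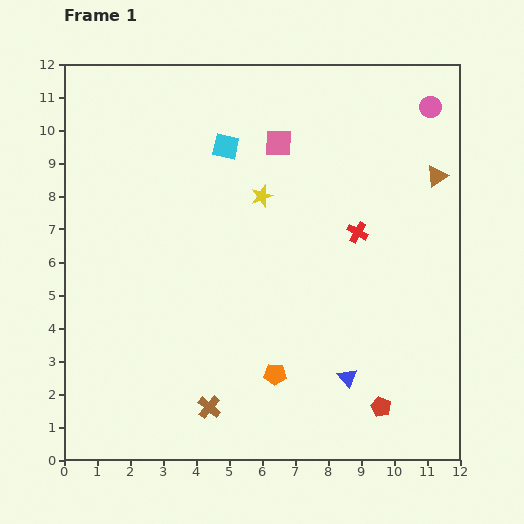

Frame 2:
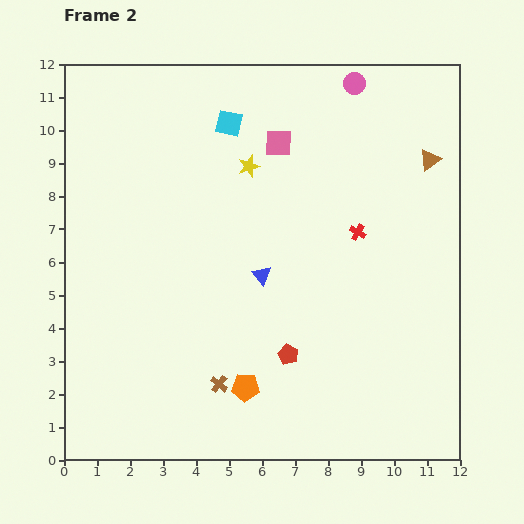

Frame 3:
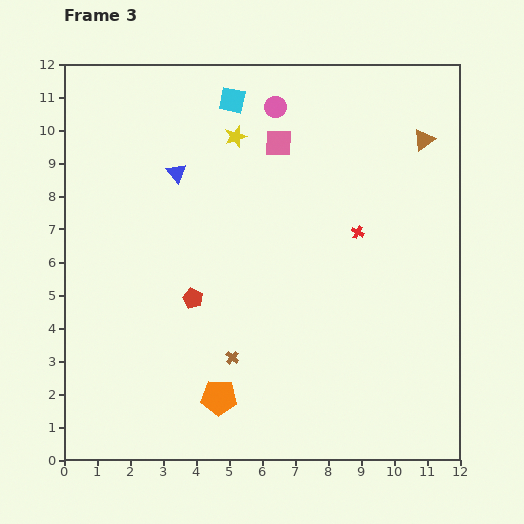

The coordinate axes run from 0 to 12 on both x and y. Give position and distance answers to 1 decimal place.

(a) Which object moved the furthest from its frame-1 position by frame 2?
the blue triangle

(moved 4.0; next 3.2)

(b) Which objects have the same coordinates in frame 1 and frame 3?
the pink square, the red cross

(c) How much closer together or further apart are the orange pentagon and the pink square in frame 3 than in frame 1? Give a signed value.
+0.9

Distance in frame 1: 7.0. Distance in frame 3: 7.9.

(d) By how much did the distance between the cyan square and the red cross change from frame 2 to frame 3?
+0.4

Distance in frame 2: 5.1. Distance in frame 3: 5.5.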